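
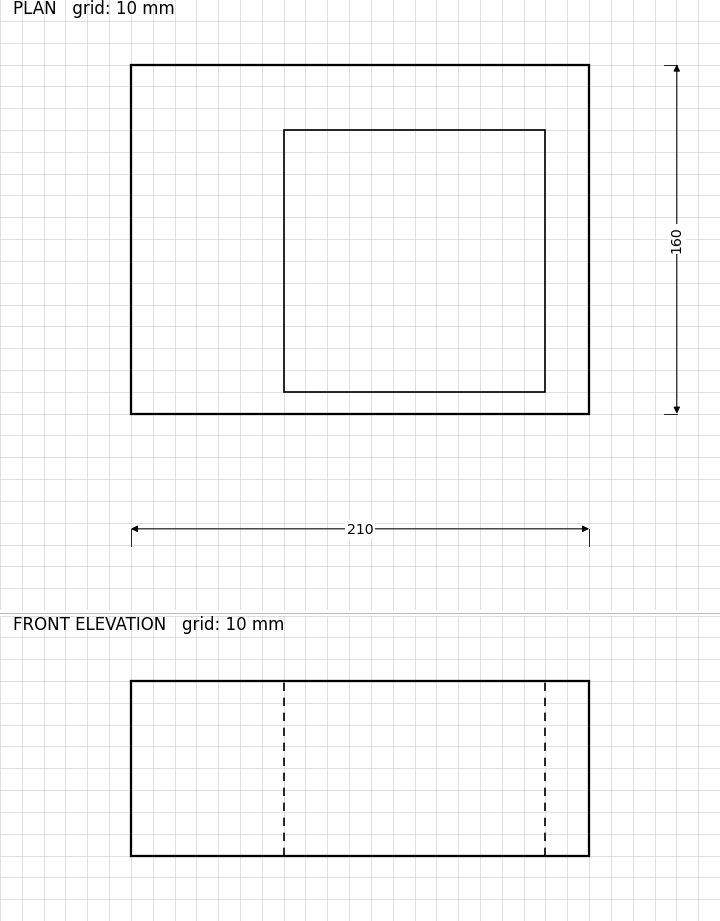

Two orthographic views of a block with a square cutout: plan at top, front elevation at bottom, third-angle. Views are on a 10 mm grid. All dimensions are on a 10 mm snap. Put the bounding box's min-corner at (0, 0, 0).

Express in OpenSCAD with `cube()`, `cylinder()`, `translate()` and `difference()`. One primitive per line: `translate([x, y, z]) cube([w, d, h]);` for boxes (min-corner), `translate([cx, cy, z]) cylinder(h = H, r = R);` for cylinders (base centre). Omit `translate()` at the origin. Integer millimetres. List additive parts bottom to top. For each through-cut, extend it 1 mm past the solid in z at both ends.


difference() {
  cube([210, 160, 80]);
  translate([70, 10, -1]) cube([120, 120, 82]);
}


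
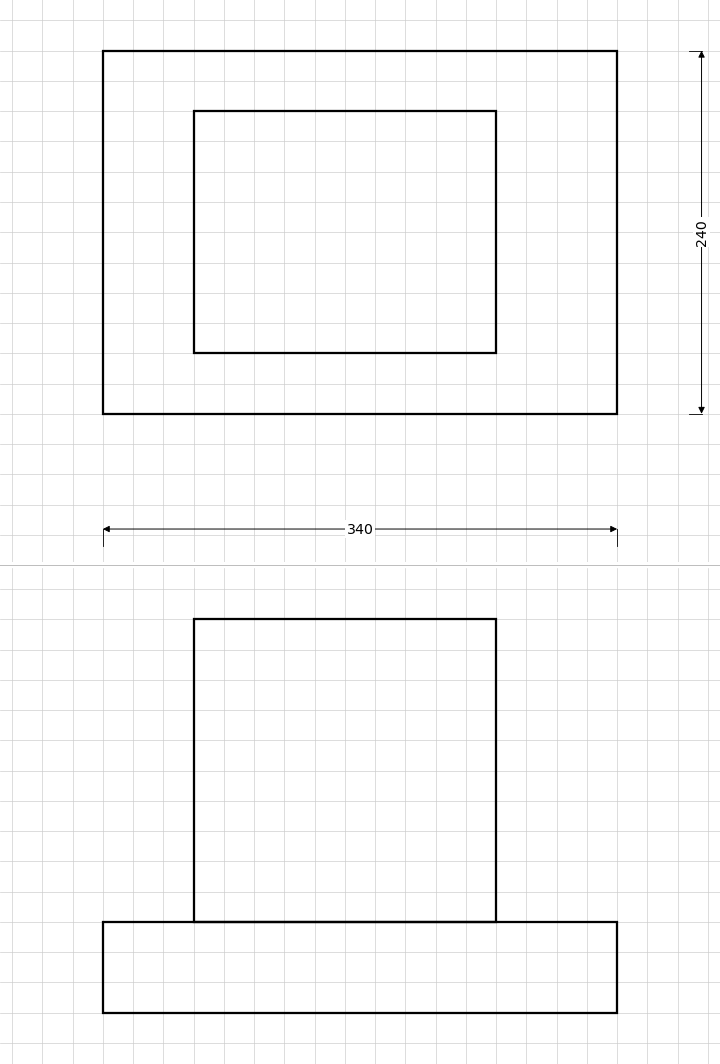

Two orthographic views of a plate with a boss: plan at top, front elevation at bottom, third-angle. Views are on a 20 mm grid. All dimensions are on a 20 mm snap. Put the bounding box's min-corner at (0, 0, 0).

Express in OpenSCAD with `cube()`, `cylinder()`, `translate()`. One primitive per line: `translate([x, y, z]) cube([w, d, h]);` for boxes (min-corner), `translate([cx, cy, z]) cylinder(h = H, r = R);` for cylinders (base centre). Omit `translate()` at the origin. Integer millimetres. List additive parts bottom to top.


cube([340, 240, 60]);
translate([60, 40, 60]) cube([200, 160, 200]);


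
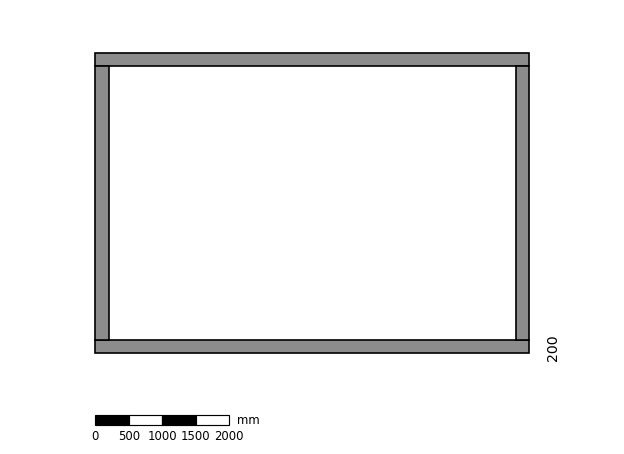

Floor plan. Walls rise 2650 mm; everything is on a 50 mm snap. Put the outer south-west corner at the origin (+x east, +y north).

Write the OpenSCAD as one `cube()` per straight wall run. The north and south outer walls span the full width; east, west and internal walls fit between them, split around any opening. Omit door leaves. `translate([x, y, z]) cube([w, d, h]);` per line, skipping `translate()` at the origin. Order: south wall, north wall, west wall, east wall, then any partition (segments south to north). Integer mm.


cube([6500, 200, 2650]);
translate([0, 4300, 0]) cube([6500, 200, 2650]);
translate([0, 200, 0]) cube([200, 4100, 2650]);
translate([6300, 200, 0]) cube([200, 4100, 2650]);


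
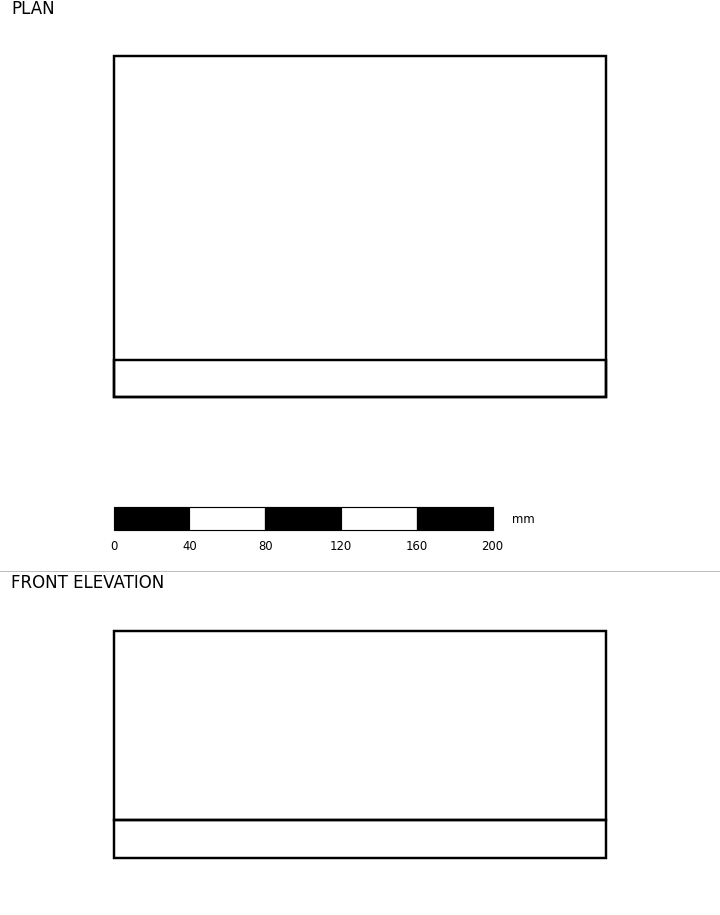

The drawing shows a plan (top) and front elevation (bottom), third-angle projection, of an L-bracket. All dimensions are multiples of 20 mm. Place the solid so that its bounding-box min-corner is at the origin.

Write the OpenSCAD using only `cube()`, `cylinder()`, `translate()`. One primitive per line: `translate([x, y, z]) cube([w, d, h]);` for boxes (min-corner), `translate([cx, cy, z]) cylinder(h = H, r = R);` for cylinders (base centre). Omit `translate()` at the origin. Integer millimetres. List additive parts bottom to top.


cube([260, 180, 20]);
translate([0, 0, 20]) cube([260, 20, 100]);


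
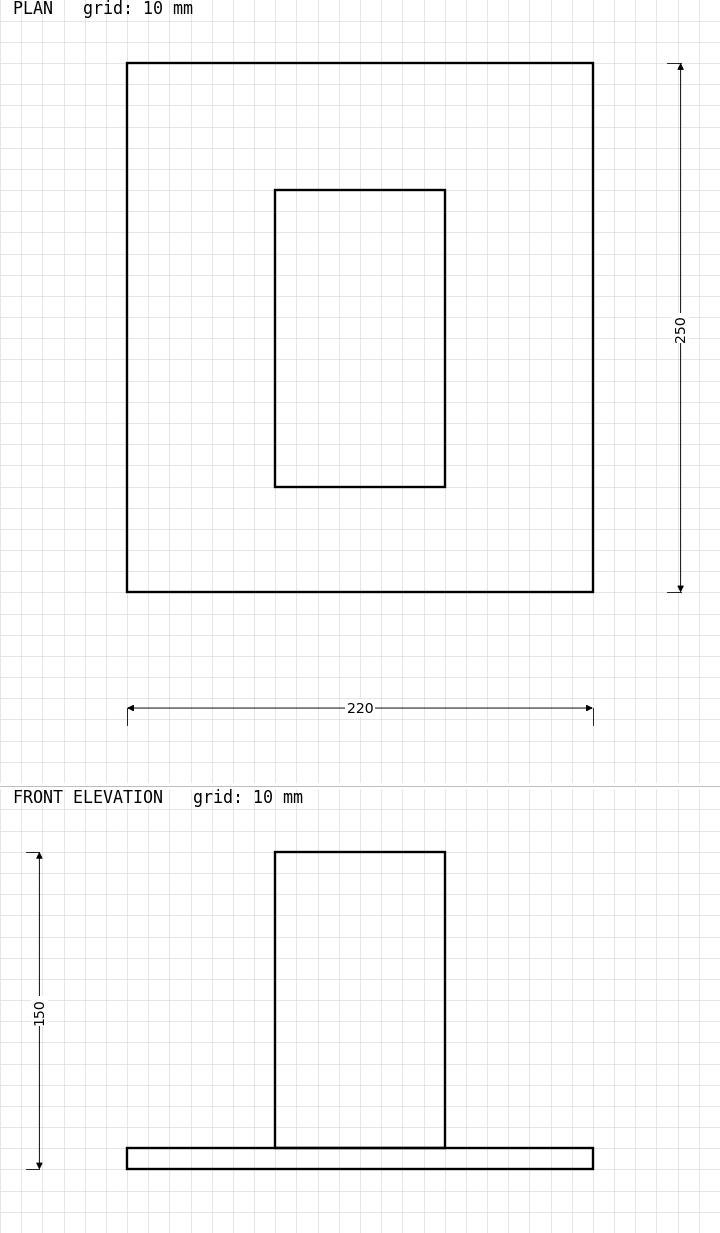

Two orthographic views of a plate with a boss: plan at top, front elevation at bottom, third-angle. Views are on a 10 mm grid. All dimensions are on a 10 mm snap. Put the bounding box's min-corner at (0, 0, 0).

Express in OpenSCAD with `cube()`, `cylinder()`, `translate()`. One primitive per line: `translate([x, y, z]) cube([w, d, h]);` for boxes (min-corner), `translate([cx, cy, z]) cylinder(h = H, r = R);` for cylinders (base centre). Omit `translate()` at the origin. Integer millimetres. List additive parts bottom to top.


cube([220, 250, 10]);
translate([70, 50, 10]) cube([80, 140, 140]);


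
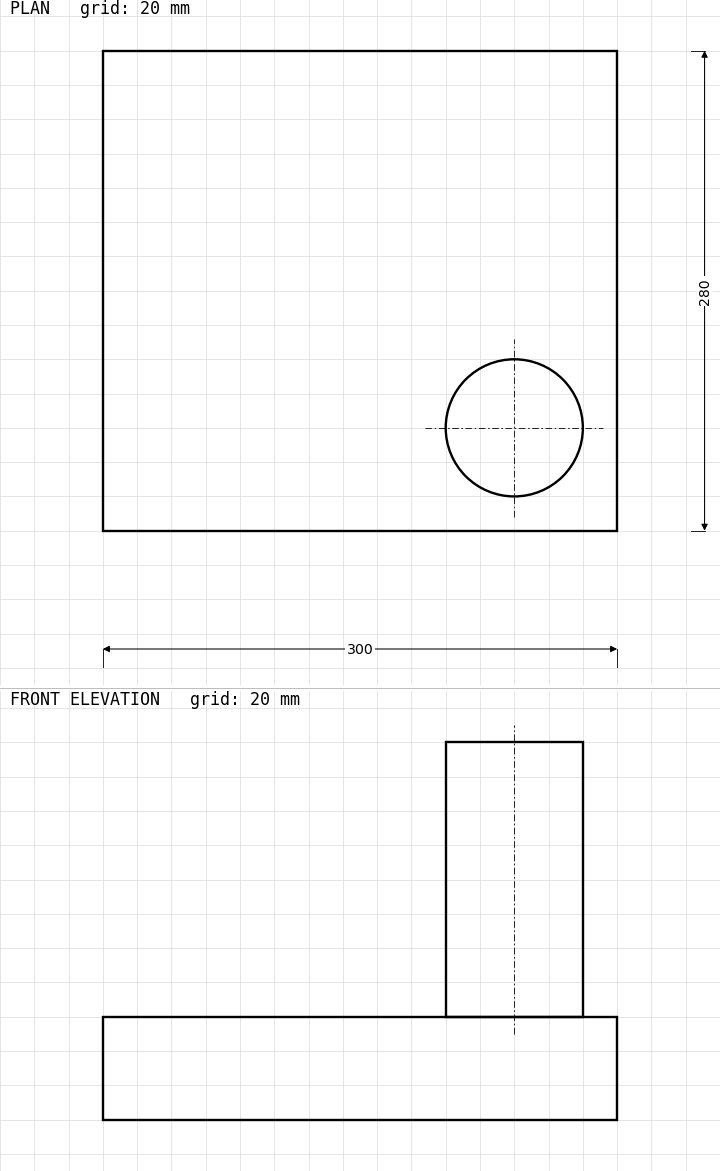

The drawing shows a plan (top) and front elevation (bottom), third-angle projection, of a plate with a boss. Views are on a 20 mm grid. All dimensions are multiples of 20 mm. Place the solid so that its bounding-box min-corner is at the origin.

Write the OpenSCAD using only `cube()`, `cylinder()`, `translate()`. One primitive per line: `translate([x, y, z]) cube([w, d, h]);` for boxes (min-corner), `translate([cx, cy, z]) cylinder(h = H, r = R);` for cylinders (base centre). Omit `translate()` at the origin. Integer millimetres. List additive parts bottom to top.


cube([300, 280, 60]);
translate([240, 60, 60]) cylinder(h = 160, r = 40);


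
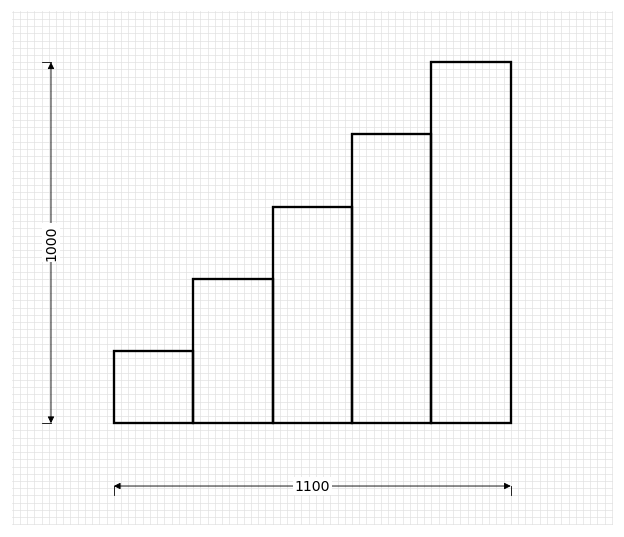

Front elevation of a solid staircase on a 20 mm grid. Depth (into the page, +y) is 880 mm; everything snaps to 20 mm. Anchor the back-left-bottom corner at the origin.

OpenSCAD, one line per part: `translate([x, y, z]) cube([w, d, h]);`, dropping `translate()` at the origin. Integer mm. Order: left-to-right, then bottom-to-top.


cube([220, 880, 200]);
translate([220, 0, 0]) cube([220, 880, 400]);
translate([440, 0, 0]) cube([220, 880, 600]);
translate([660, 0, 0]) cube([220, 880, 800]);
translate([880, 0, 0]) cube([220, 880, 1000]);


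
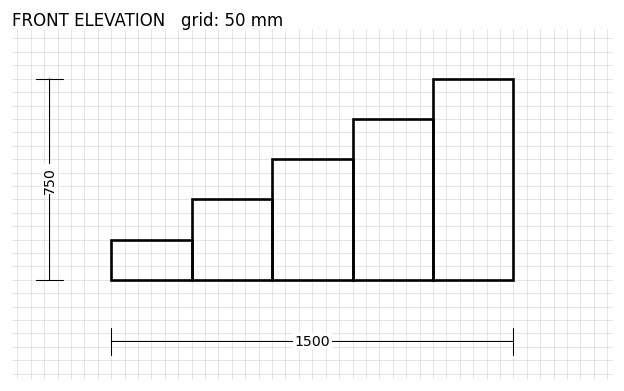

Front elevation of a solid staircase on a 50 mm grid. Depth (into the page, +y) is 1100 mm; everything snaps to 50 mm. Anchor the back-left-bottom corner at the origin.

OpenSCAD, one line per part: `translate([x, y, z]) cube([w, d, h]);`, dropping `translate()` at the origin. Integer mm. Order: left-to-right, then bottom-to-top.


cube([300, 1100, 150]);
translate([300, 0, 0]) cube([300, 1100, 300]);
translate([600, 0, 0]) cube([300, 1100, 450]);
translate([900, 0, 0]) cube([300, 1100, 600]);
translate([1200, 0, 0]) cube([300, 1100, 750]);


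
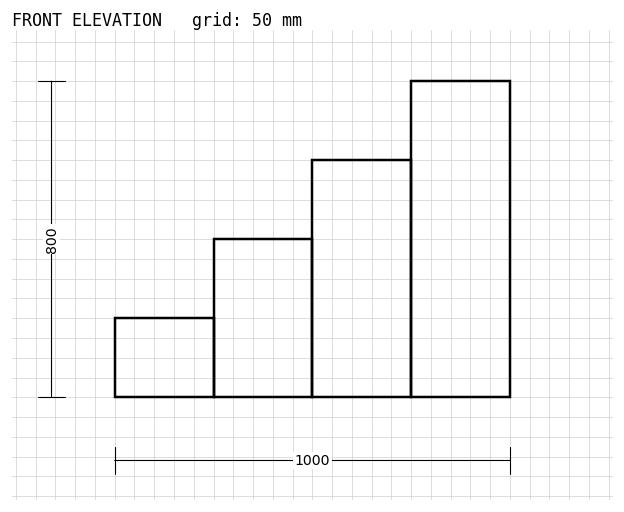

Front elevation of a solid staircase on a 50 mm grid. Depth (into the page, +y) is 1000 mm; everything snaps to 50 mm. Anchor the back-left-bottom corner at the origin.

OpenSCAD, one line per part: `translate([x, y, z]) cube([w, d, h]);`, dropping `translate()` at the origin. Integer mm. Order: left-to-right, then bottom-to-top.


cube([250, 1000, 200]);
translate([250, 0, 0]) cube([250, 1000, 400]);
translate([500, 0, 0]) cube([250, 1000, 600]);
translate([750, 0, 0]) cube([250, 1000, 800]);


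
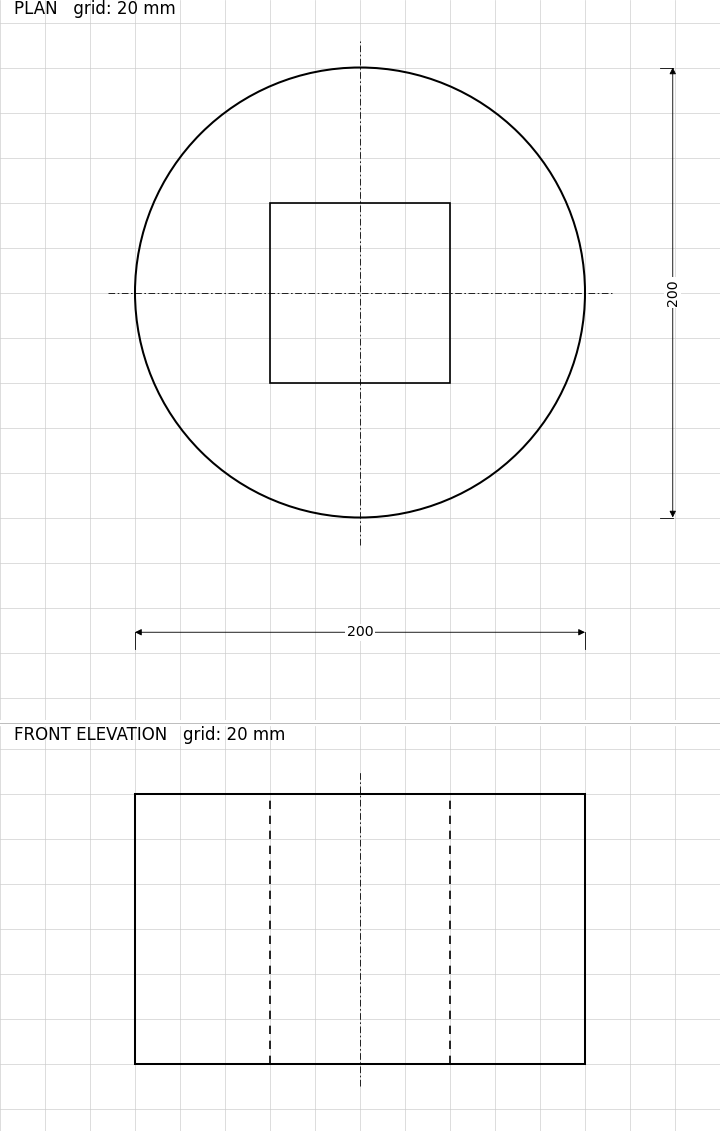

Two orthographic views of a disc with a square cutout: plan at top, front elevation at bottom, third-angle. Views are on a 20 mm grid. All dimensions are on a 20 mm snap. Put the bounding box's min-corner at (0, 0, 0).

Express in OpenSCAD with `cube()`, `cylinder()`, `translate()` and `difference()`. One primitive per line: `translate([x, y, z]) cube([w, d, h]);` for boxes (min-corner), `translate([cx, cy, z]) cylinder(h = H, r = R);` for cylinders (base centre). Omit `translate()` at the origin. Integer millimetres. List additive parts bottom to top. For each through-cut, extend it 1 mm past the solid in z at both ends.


difference() {
  translate([100, 100, 0]) cylinder(h = 120, r = 100);
  translate([60, 60, -1]) cube([80, 80, 122]);
}


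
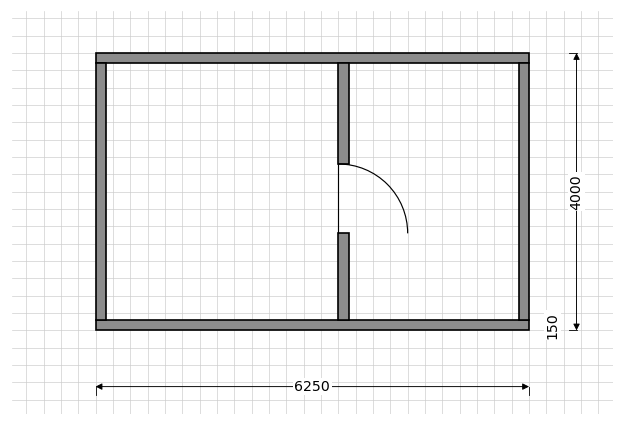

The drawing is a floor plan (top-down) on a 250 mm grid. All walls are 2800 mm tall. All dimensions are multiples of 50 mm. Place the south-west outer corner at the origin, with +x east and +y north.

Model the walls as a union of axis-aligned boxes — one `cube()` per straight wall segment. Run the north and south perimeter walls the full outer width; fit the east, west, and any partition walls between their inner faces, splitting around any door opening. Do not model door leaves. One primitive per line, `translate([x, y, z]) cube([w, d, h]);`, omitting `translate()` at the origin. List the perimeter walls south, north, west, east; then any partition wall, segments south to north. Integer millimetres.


cube([6250, 150, 2800]);
translate([0, 3850, 0]) cube([6250, 150, 2800]);
translate([0, 150, 0]) cube([150, 3700, 2800]);
translate([6100, 150, 0]) cube([150, 3700, 2800]);
translate([3500, 150, 0]) cube([150, 1250, 2800]);
translate([3500, 2400, 0]) cube([150, 1450, 2800]);


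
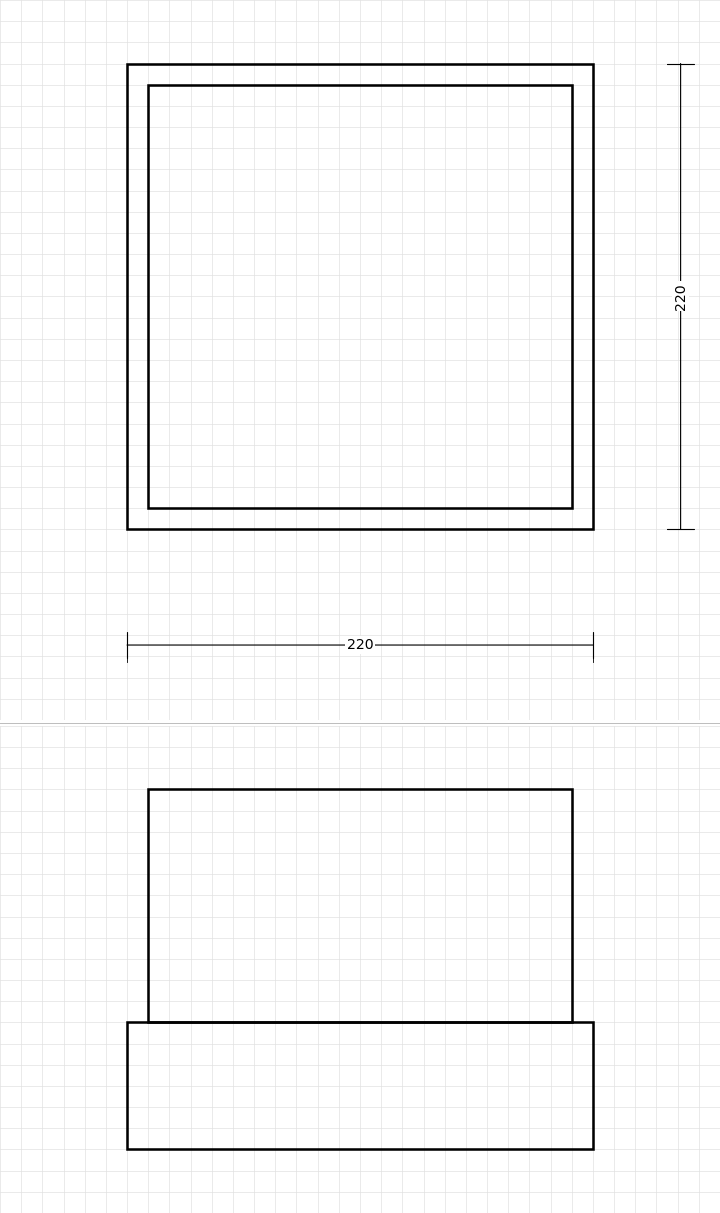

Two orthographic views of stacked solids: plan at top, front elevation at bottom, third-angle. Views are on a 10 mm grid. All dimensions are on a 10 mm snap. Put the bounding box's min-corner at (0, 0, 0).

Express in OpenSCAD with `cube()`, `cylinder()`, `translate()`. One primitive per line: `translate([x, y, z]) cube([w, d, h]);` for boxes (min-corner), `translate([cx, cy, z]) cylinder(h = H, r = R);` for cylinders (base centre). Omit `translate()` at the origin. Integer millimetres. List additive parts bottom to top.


cube([220, 220, 60]);
translate([10, 10, 60]) cube([200, 200, 110]);


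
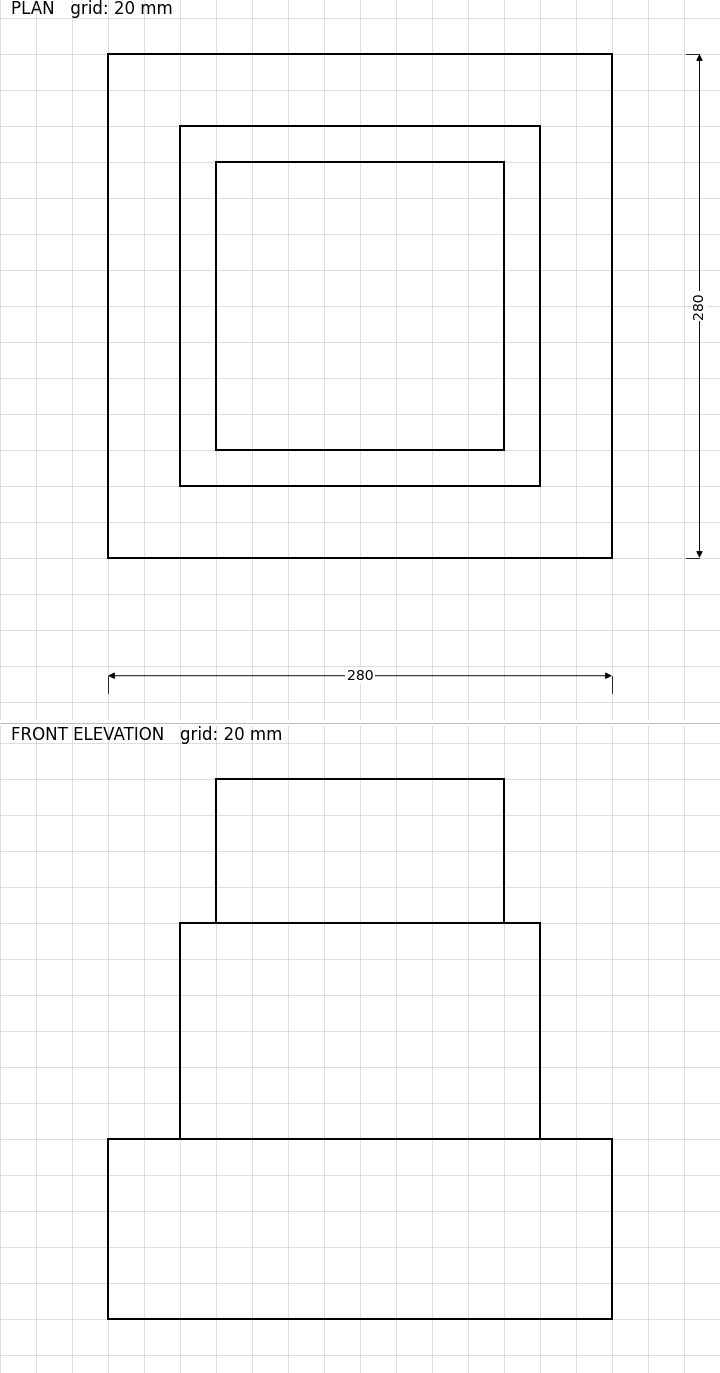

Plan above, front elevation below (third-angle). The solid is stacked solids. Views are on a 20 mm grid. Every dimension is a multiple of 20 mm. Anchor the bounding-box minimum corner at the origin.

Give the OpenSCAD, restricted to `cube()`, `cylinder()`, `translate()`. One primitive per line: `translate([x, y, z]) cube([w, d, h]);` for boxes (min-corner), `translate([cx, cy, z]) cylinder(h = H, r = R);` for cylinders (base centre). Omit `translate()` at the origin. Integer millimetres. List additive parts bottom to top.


cube([280, 280, 100]);
translate([40, 40, 100]) cube([200, 200, 120]);
translate([60, 60, 220]) cube([160, 160, 80]);


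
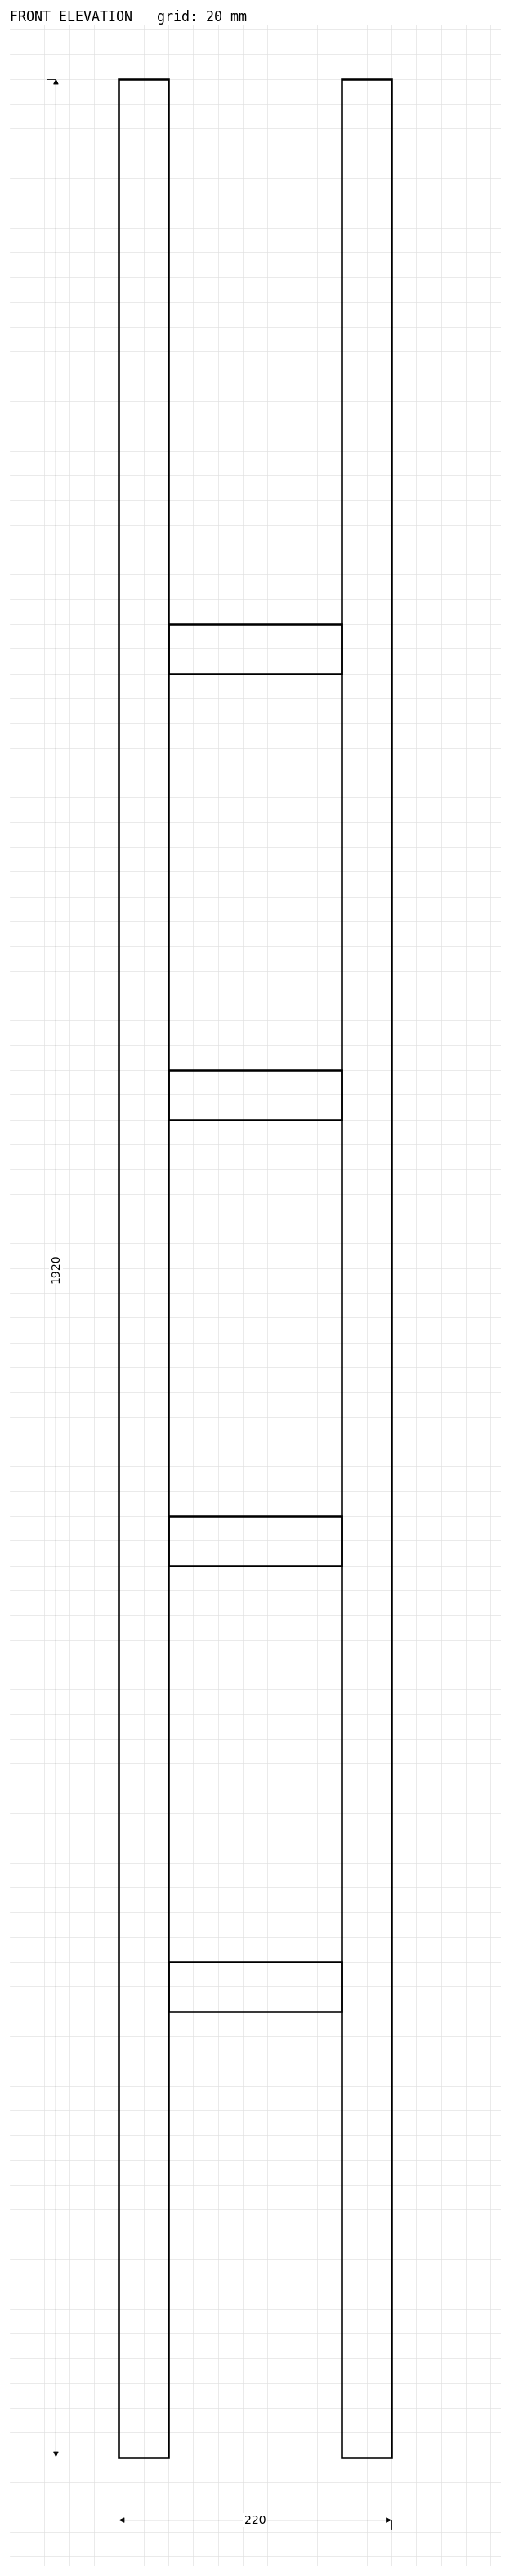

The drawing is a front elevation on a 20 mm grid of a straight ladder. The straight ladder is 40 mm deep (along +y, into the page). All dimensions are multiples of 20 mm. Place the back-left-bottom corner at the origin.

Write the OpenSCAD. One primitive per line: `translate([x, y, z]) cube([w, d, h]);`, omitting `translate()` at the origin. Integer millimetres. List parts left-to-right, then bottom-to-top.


cube([40, 40, 1920]);
translate([40, 0, 360]) cube([140, 40, 40]);
translate([40, 0, 720]) cube([140, 40, 40]);
translate([40, 0, 1080]) cube([140, 40, 40]);
translate([40, 0, 1440]) cube([140, 40, 40]);
translate([180, 0, 0]) cube([40, 40, 1920]);


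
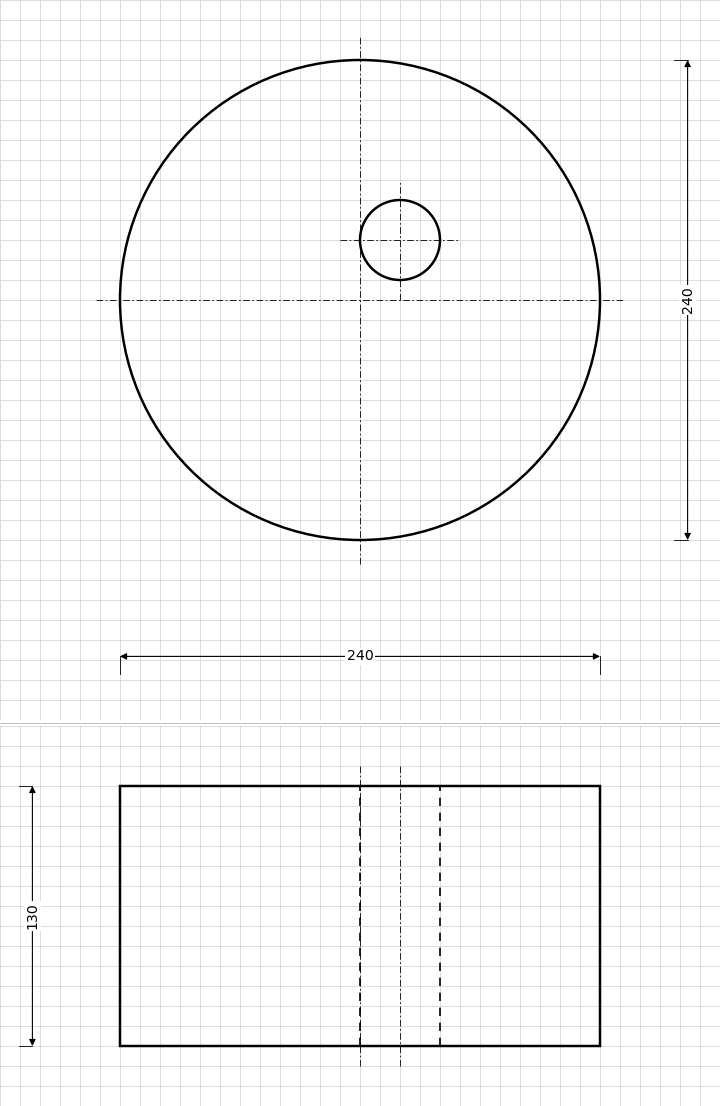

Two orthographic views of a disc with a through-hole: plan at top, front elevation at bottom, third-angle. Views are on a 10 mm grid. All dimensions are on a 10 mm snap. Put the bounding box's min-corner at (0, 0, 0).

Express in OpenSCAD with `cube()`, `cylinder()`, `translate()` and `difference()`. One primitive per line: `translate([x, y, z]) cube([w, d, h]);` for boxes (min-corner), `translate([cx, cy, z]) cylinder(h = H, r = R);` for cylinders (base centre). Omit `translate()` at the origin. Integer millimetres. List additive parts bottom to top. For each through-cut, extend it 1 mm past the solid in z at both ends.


difference() {
  translate([120, 120, 0]) cylinder(h = 130, r = 120);
  translate([140, 150, -1]) cylinder(h = 132, r = 20);
}


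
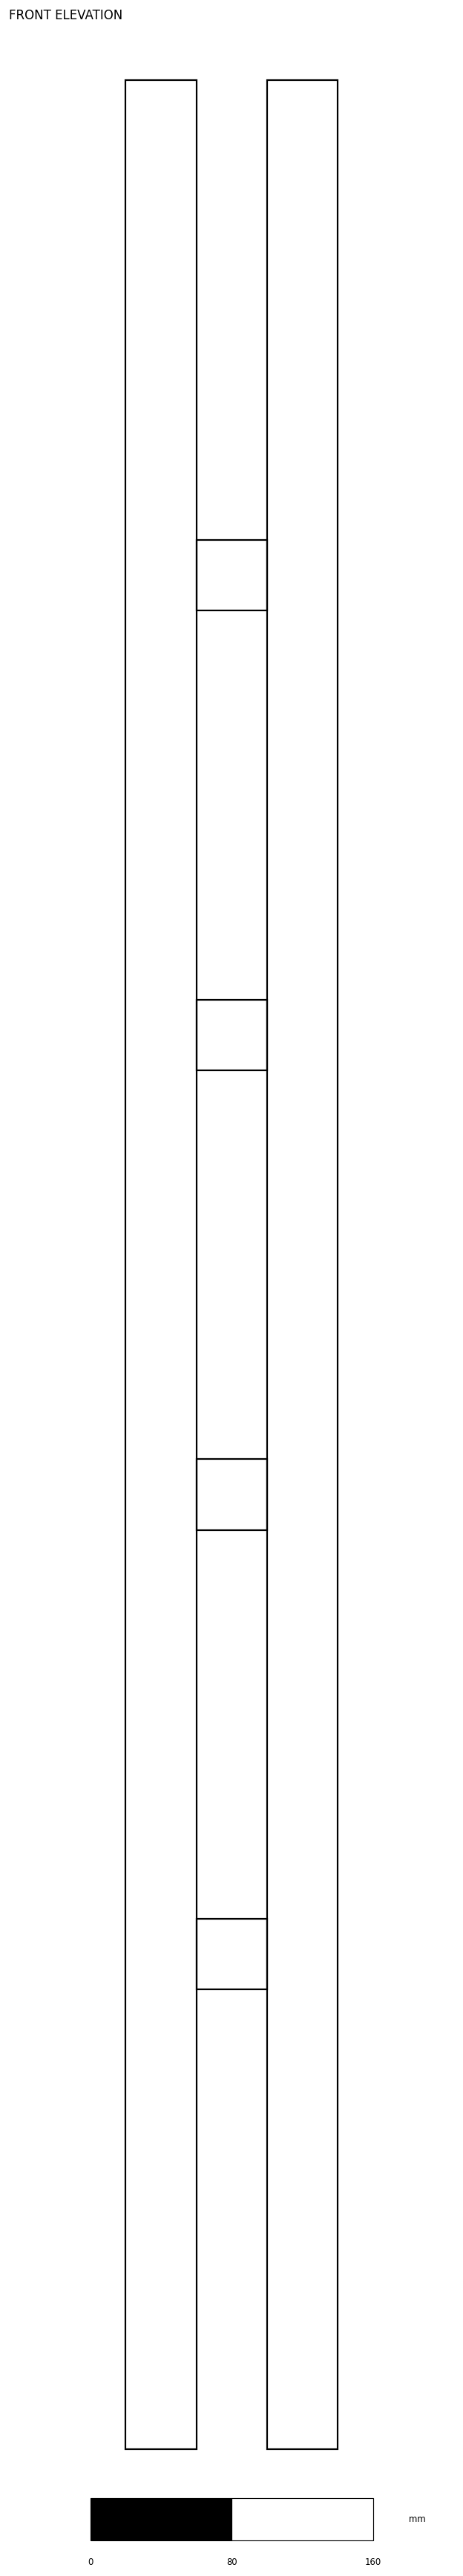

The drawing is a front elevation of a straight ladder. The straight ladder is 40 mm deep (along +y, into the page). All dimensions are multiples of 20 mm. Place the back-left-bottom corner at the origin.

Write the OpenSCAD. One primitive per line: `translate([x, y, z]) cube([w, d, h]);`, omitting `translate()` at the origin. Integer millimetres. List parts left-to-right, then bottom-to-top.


cube([40, 40, 1340]);
translate([40, 0, 260]) cube([40, 40, 40]);
translate([40, 0, 520]) cube([40, 40, 40]);
translate([40, 0, 780]) cube([40, 40, 40]);
translate([40, 0, 1040]) cube([40, 40, 40]);
translate([80, 0, 0]) cube([40, 40, 1340]);


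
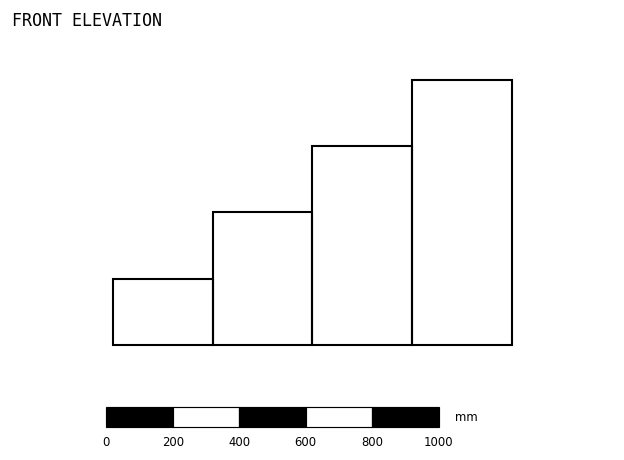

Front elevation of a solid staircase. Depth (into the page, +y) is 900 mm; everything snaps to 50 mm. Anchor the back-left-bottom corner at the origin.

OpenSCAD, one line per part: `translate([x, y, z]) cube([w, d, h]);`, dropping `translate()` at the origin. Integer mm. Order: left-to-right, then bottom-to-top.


cube([300, 900, 200]);
translate([300, 0, 0]) cube([300, 900, 400]);
translate([600, 0, 0]) cube([300, 900, 600]);
translate([900, 0, 0]) cube([300, 900, 800]);


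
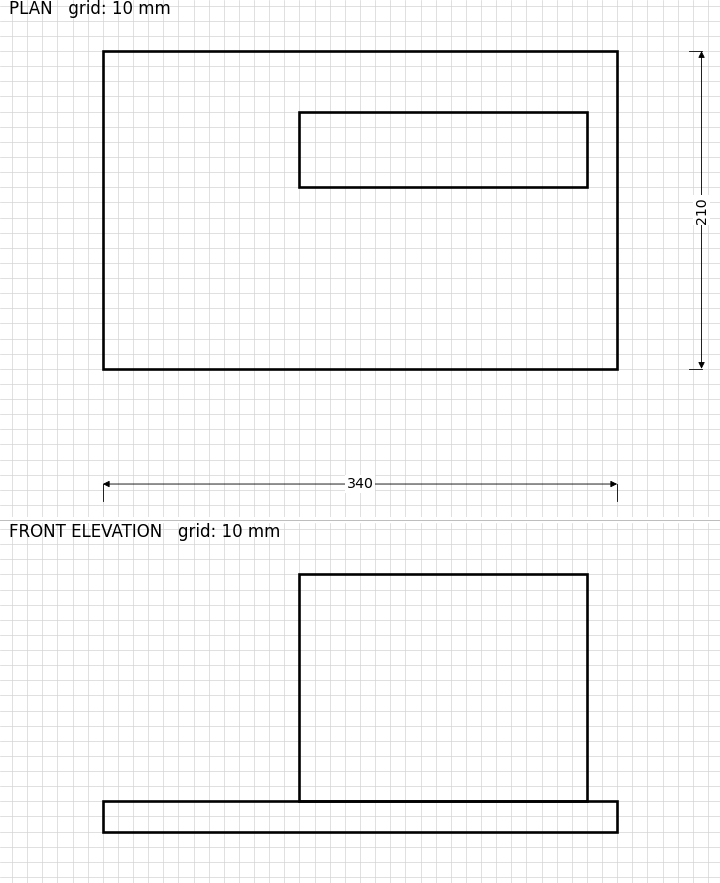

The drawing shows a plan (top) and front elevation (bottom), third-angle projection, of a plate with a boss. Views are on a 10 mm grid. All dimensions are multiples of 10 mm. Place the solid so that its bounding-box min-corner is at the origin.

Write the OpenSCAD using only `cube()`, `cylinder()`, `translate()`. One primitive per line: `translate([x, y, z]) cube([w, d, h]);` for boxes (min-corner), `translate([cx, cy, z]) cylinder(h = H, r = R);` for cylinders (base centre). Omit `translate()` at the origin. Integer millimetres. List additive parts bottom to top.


cube([340, 210, 20]);
translate([130, 120, 20]) cube([190, 50, 150]);


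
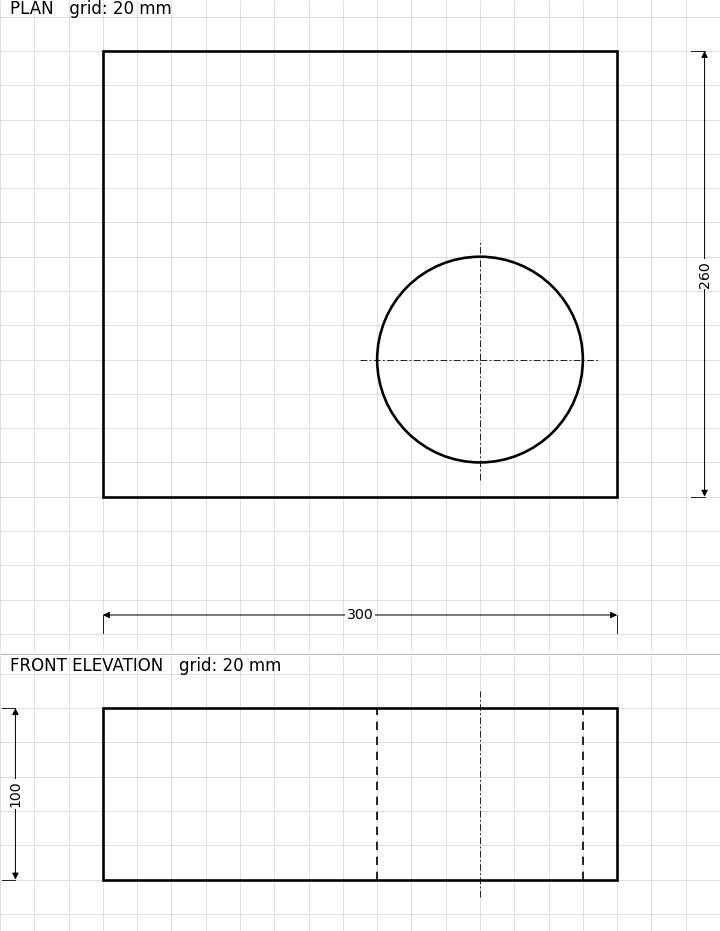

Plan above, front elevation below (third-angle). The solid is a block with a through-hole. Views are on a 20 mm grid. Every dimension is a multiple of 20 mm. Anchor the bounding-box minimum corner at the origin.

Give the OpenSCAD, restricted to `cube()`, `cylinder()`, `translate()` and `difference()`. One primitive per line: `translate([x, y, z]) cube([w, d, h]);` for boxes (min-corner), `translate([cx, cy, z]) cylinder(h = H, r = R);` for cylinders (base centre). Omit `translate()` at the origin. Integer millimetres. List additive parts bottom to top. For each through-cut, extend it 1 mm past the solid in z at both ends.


difference() {
  cube([300, 260, 100]);
  translate([220, 80, -1]) cylinder(h = 102, r = 60);
}


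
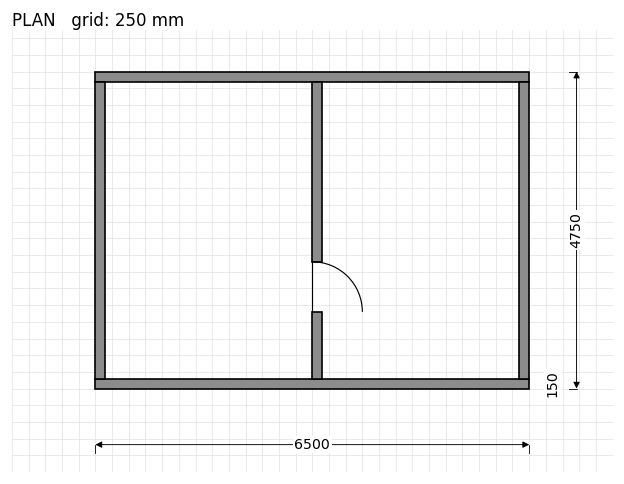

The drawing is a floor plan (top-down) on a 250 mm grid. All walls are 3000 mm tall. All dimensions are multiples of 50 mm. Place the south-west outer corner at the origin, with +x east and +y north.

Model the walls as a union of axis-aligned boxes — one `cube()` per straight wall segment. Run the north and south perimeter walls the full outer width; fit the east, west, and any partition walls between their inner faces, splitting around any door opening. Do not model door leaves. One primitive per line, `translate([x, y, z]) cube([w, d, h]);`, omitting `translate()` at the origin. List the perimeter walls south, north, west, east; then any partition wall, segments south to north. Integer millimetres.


cube([6500, 150, 3000]);
translate([0, 4600, 0]) cube([6500, 150, 3000]);
translate([0, 150, 0]) cube([150, 4450, 3000]);
translate([6350, 150, 0]) cube([150, 4450, 3000]);
translate([3250, 150, 0]) cube([150, 1000, 3000]);
translate([3250, 1900, 0]) cube([150, 2700, 3000]);


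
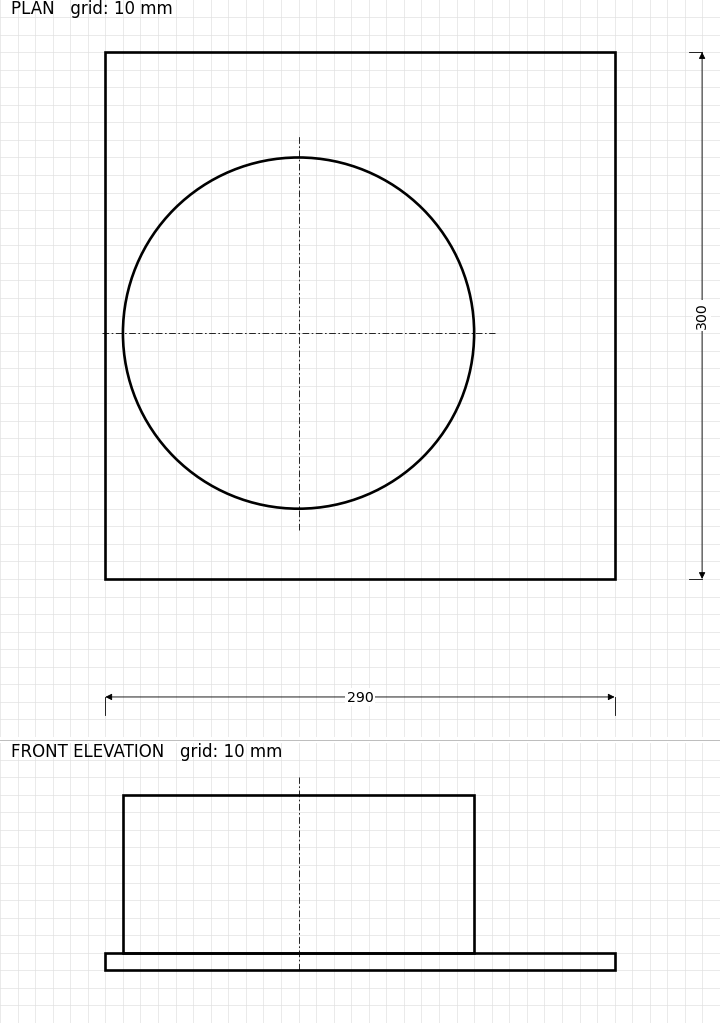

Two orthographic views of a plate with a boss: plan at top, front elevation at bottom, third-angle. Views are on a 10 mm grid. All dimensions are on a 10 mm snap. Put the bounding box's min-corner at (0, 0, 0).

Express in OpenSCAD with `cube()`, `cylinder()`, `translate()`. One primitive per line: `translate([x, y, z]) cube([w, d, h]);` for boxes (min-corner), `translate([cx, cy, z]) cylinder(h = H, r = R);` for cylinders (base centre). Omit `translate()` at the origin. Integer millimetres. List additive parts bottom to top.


cube([290, 300, 10]);
translate([110, 140, 10]) cylinder(h = 90, r = 100);


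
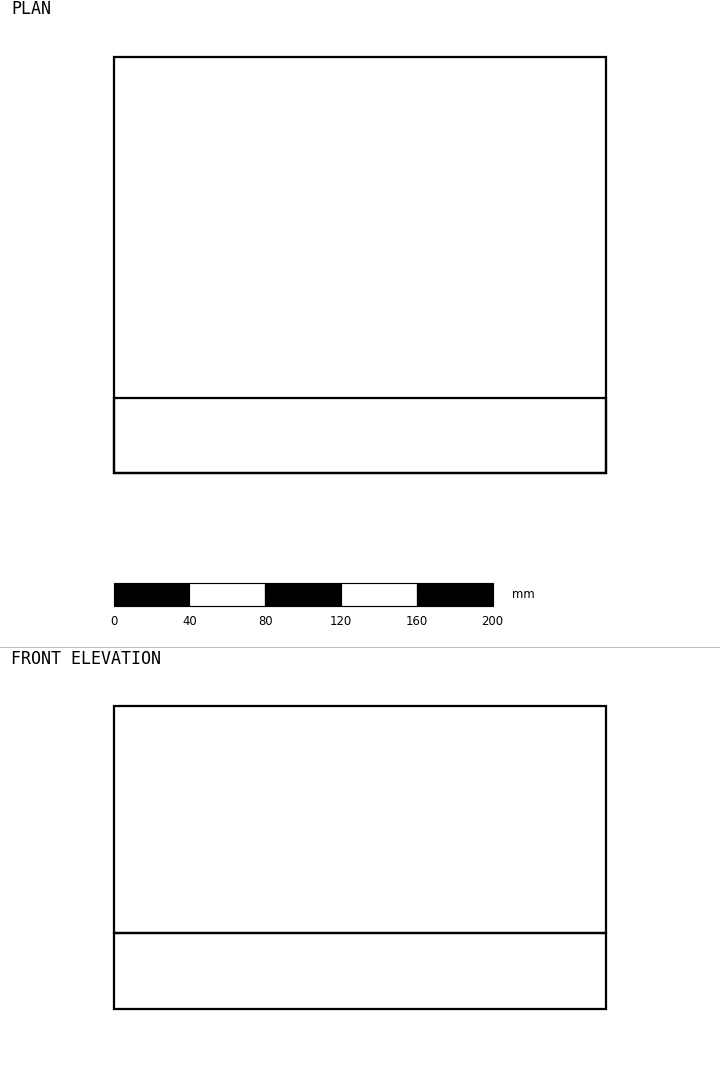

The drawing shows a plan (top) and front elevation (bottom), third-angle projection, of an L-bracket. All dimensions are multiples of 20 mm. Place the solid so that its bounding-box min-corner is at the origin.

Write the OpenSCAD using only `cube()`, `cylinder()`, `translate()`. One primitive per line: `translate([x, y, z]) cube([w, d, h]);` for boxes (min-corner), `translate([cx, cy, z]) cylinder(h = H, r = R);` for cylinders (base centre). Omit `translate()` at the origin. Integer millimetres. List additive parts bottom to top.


cube([260, 220, 40]);
translate([0, 0, 40]) cube([260, 40, 120]);


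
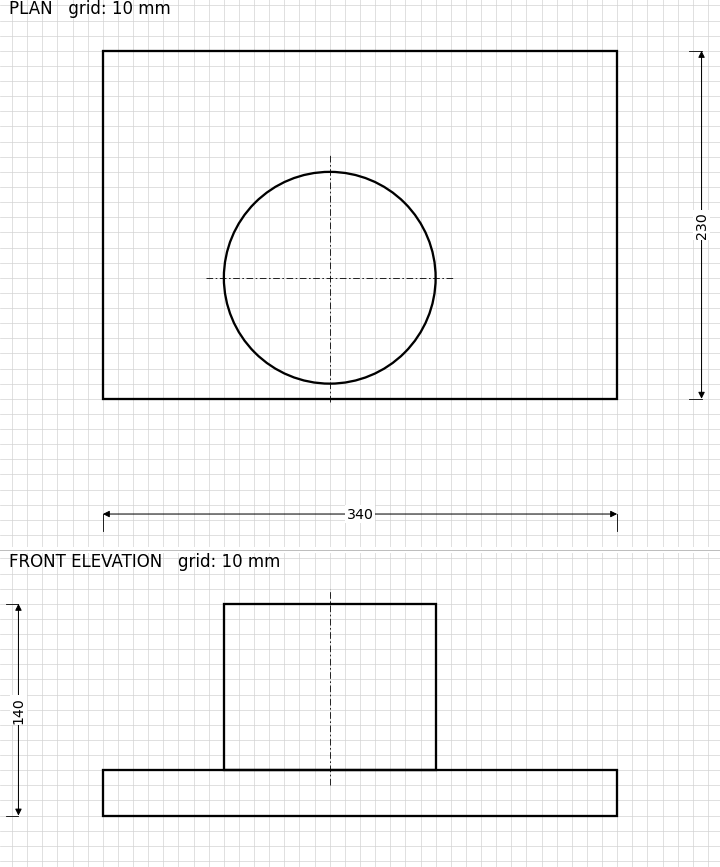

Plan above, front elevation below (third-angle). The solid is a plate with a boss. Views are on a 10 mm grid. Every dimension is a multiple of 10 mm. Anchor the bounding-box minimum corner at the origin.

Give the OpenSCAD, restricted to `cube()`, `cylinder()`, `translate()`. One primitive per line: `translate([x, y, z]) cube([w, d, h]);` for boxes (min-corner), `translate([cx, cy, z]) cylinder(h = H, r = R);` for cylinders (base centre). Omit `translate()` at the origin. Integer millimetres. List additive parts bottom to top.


cube([340, 230, 30]);
translate([150, 80, 30]) cylinder(h = 110, r = 70);


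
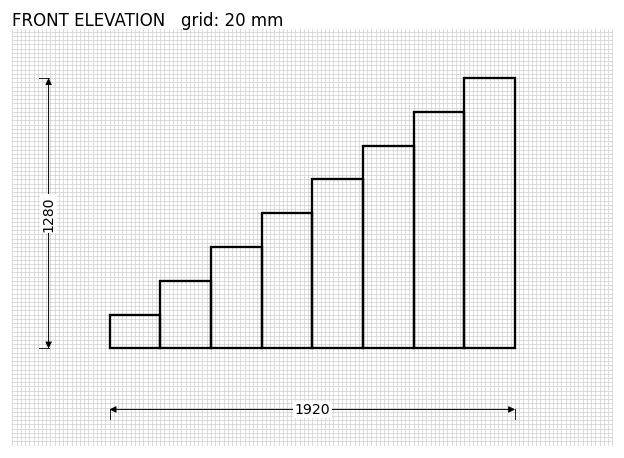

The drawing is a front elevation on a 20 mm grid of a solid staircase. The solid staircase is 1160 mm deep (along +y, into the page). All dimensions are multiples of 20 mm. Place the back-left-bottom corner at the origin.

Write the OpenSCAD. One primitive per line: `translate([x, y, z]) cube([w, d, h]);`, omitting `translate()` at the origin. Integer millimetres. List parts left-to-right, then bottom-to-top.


cube([240, 1160, 160]);
translate([240, 0, 0]) cube([240, 1160, 320]);
translate([480, 0, 0]) cube([240, 1160, 480]);
translate([720, 0, 0]) cube([240, 1160, 640]);
translate([960, 0, 0]) cube([240, 1160, 800]);
translate([1200, 0, 0]) cube([240, 1160, 960]);
translate([1440, 0, 0]) cube([240, 1160, 1120]);
translate([1680, 0, 0]) cube([240, 1160, 1280]);


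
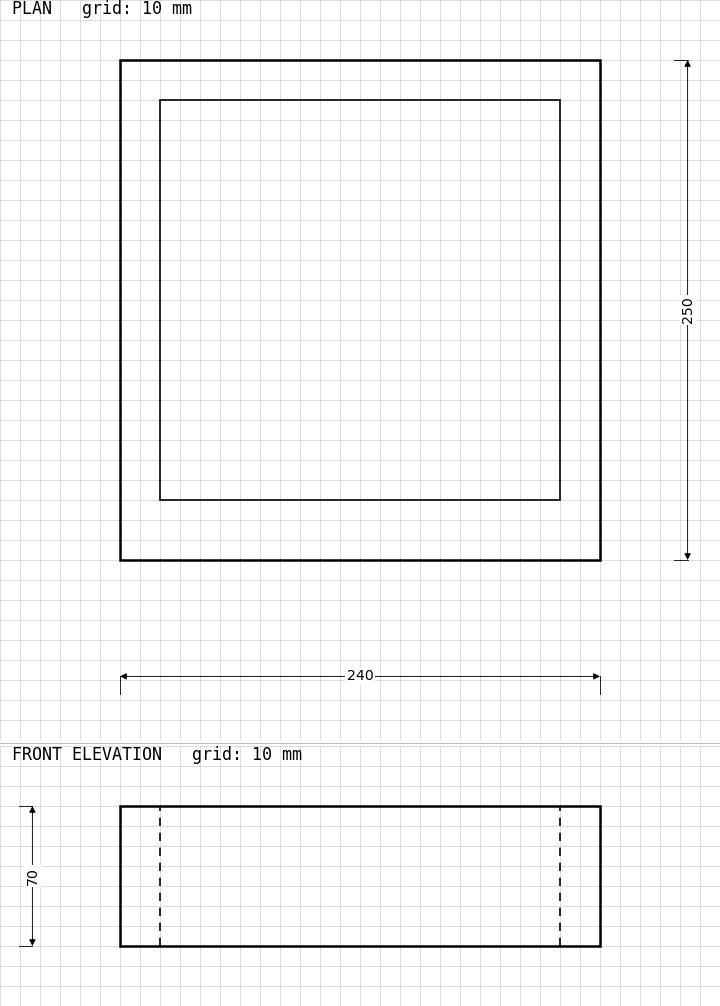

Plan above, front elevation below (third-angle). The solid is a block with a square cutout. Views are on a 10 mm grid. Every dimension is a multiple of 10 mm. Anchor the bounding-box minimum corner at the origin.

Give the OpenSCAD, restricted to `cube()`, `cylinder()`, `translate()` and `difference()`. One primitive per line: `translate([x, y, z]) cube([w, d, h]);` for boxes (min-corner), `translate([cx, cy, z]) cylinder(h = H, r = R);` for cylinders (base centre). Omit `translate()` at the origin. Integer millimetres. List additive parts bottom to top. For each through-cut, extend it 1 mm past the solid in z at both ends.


difference() {
  cube([240, 250, 70]);
  translate([20, 30, -1]) cube([200, 200, 72]);
}


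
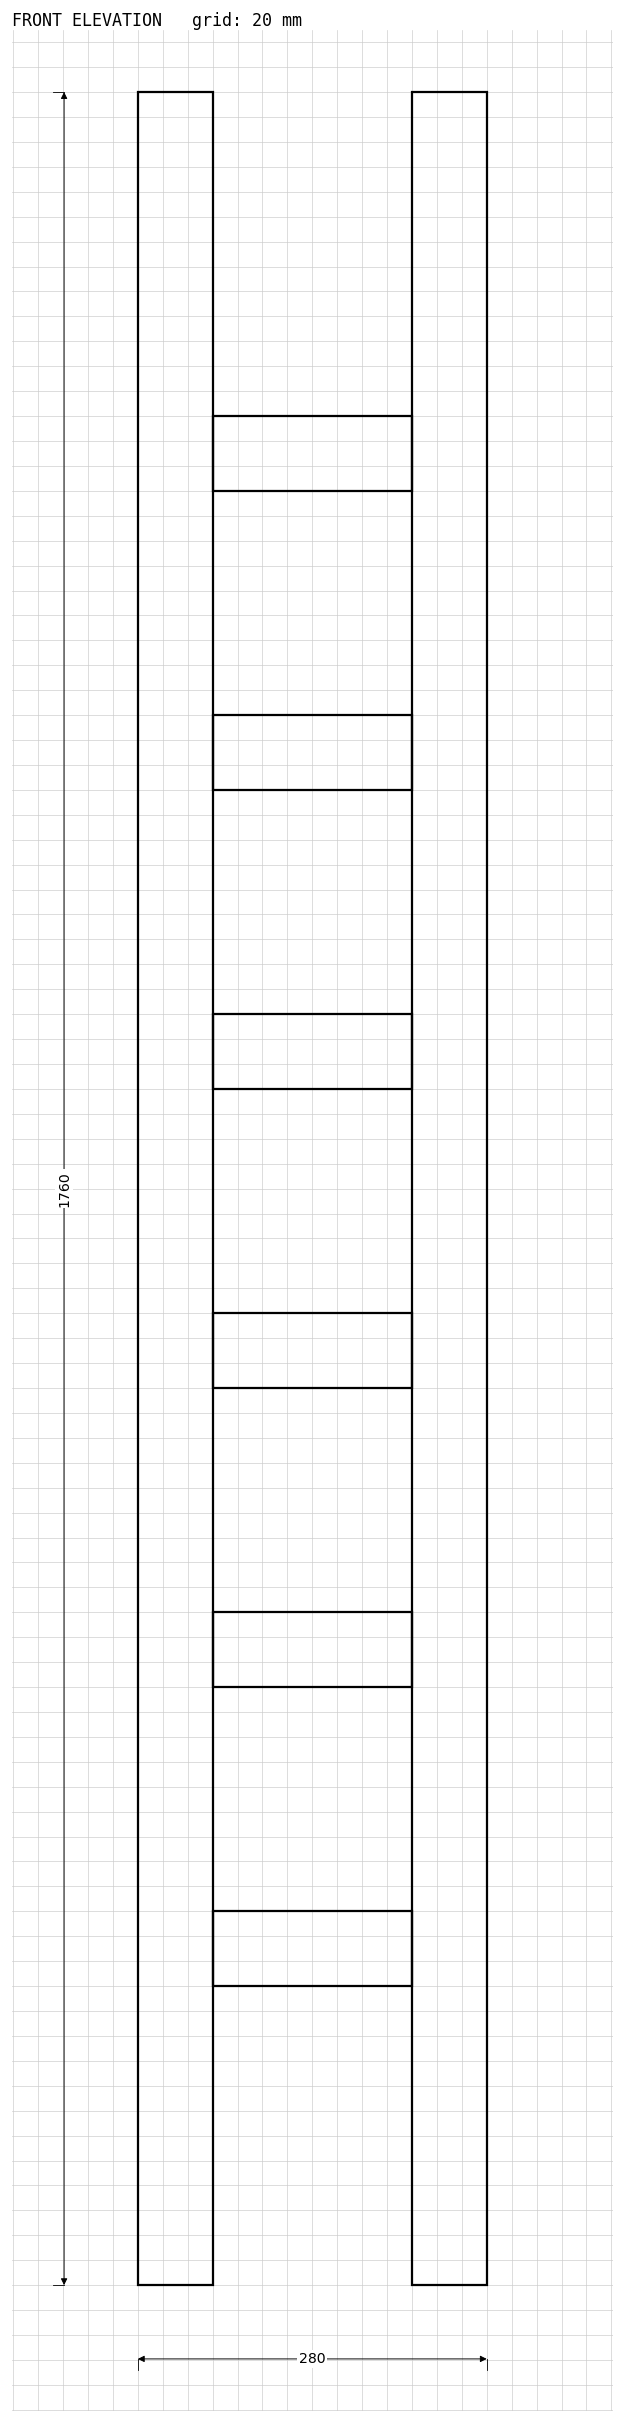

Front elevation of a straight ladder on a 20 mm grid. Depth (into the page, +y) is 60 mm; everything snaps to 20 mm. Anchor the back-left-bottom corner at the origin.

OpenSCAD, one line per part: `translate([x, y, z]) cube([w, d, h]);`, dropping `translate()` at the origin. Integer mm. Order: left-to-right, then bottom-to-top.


cube([60, 60, 1760]);
translate([60, 0, 240]) cube([160, 60, 60]);
translate([60, 0, 480]) cube([160, 60, 60]);
translate([60, 0, 720]) cube([160, 60, 60]);
translate([60, 0, 960]) cube([160, 60, 60]);
translate([60, 0, 1200]) cube([160, 60, 60]);
translate([60, 0, 1440]) cube([160, 60, 60]);
translate([220, 0, 0]) cube([60, 60, 1760]);


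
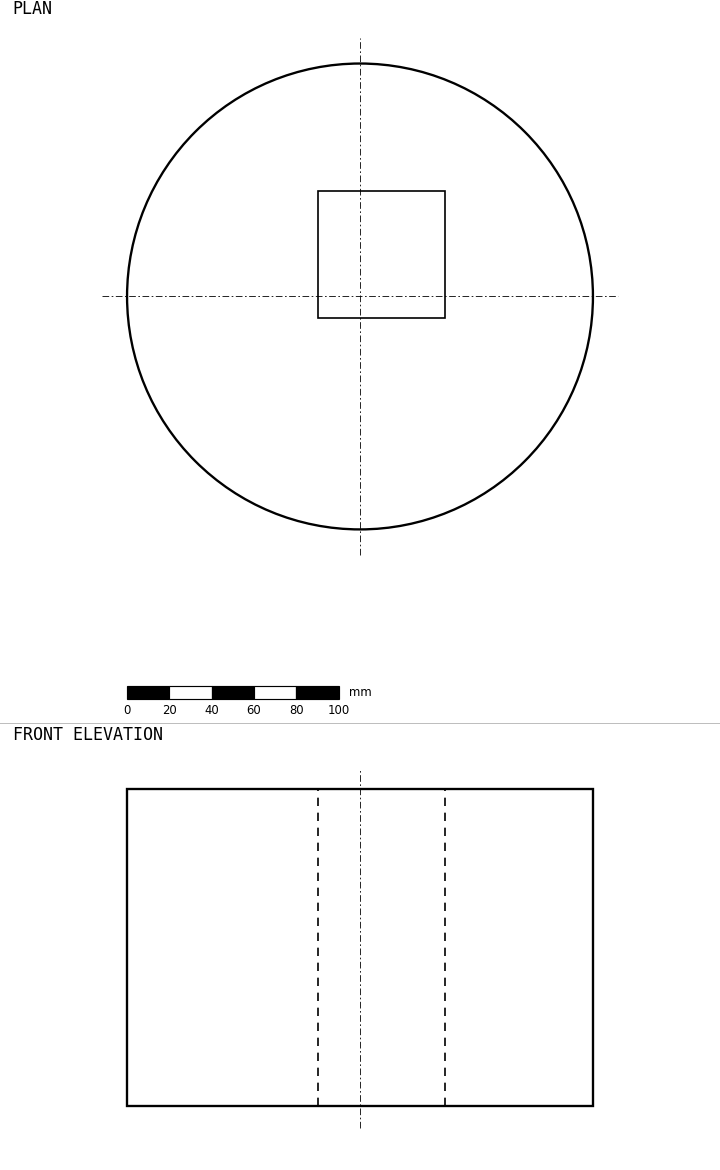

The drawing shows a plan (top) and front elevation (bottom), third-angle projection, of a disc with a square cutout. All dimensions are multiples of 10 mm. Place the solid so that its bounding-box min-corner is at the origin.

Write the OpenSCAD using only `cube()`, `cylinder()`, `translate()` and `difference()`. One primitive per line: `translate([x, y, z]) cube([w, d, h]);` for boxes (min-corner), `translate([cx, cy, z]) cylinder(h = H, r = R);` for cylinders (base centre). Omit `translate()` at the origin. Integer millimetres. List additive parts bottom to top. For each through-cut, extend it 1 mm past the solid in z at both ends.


difference() {
  translate([110, 110, 0]) cylinder(h = 150, r = 110);
  translate([90, 100, -1]) cube([60, 60, 152]);
}


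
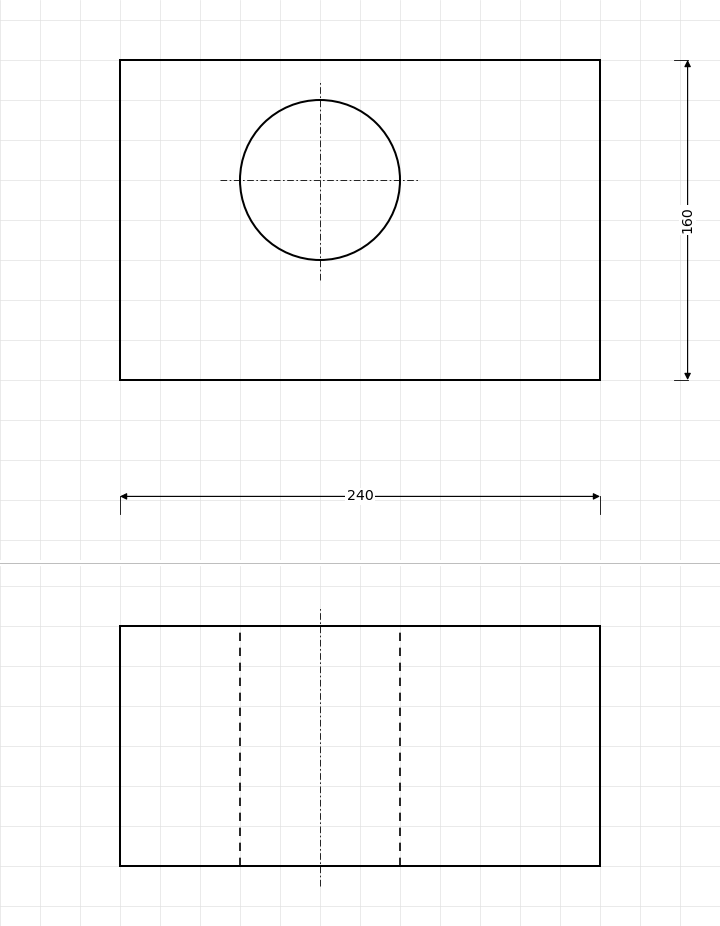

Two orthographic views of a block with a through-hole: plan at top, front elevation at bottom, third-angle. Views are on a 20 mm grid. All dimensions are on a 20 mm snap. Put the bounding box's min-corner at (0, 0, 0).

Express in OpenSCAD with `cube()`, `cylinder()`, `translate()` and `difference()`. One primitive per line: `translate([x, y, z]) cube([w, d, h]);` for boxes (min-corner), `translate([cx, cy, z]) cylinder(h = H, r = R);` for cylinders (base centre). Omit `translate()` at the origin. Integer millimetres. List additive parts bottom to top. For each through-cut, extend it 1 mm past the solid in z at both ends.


difference() {
  cube([240, 160, 120]);
  translate([100, 100, -1]) cylinder(h = 122, r = 40);
}


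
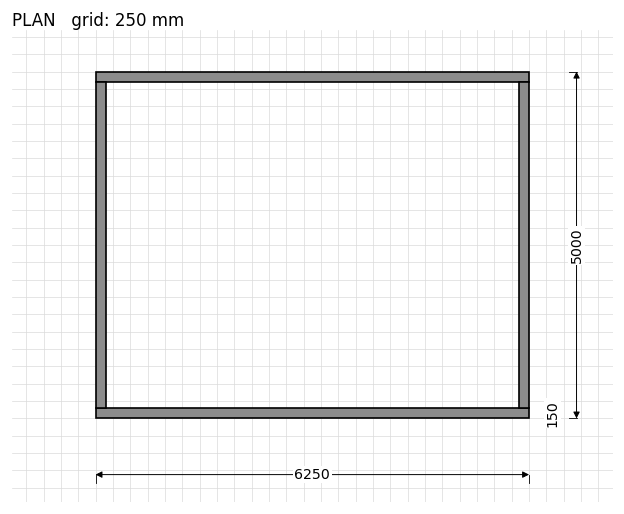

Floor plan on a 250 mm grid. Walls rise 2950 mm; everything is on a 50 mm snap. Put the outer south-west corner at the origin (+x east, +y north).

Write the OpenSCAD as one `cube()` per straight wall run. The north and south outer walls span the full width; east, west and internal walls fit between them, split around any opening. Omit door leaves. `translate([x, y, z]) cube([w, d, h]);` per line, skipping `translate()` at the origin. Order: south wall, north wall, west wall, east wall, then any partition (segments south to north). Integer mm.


cube([6250, 150, 2950]);
translate([0, 4850, 0]) cube([6250, 150, 2950]);
translate([0, 150, 0]) cube([150, 4700, 2950]);
translate([6100, 150, 0]) cube([150, 4700, 2950]);


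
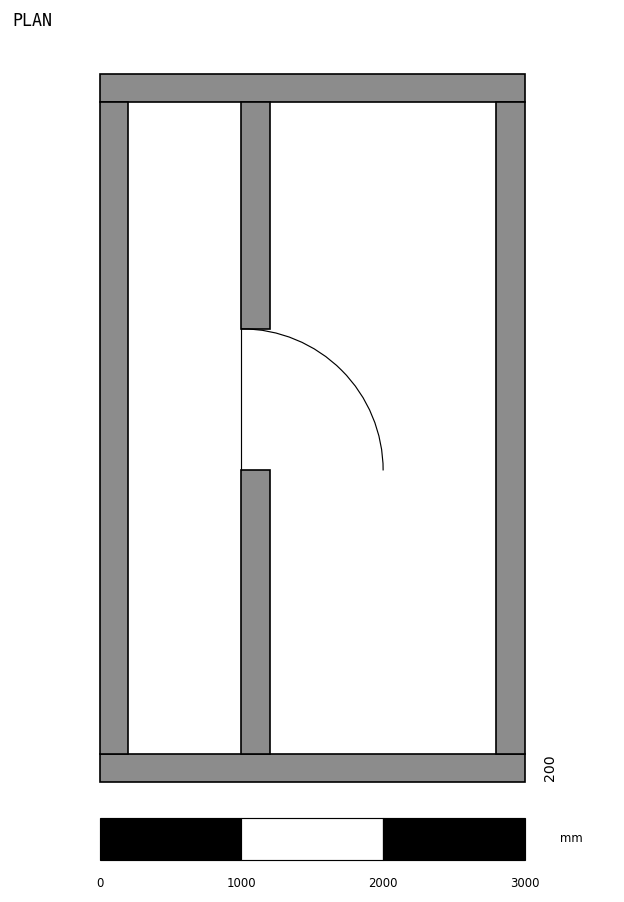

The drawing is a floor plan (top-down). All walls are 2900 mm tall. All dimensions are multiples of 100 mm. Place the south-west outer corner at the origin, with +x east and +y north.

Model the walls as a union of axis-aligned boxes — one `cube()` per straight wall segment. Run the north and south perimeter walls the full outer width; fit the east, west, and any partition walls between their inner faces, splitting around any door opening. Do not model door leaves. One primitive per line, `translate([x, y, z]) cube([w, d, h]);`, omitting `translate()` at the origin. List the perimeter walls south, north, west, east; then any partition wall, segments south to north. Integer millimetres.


cube([3000, 200, 2900]);
translate([0, 4800, 0]) cube([3000, 200, 2900]);
translate([0, 200, 0]) cube([200, 4600, 2900]);
translate([2800, 200, 0]) cube([200, 4600, 2900]);
translate([1000, 200, 0]) cube([200, 2000, 2900]);
translate([1000, 3200, 0]) cube([200, 1600, 2900]);


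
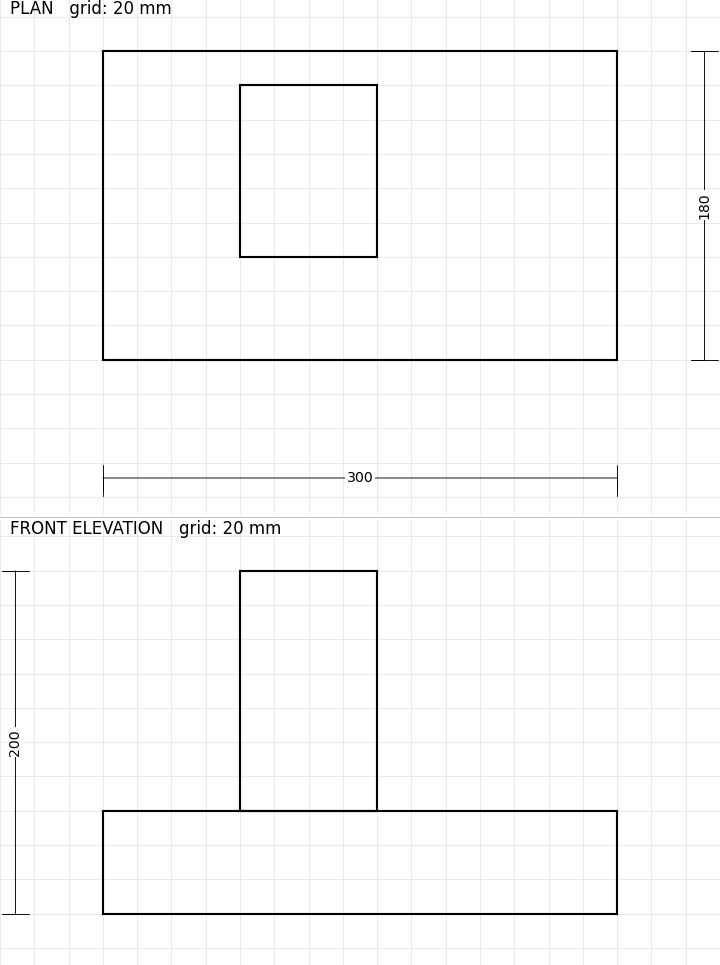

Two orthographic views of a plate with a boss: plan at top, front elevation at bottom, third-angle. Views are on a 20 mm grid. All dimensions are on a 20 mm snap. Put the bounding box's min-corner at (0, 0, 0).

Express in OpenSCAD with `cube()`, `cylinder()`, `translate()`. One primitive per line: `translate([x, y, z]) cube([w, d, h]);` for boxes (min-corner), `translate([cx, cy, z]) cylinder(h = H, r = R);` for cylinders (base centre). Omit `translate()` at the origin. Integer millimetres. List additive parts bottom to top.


cube([300, 180, 60]);
translate([80, 60, 60]) cube([80, 100, 140]);


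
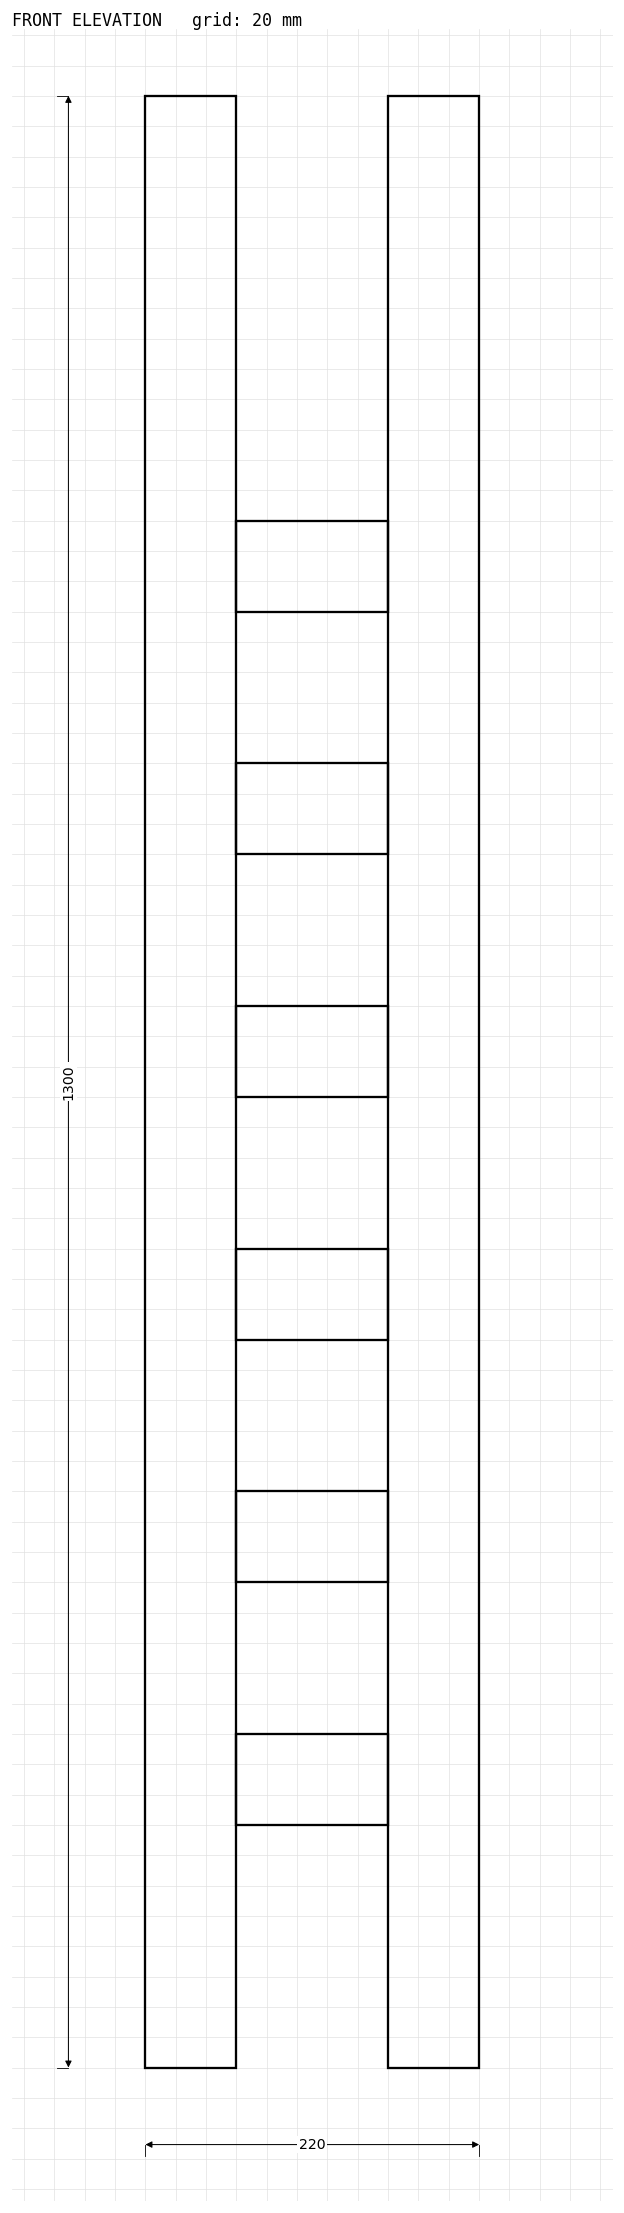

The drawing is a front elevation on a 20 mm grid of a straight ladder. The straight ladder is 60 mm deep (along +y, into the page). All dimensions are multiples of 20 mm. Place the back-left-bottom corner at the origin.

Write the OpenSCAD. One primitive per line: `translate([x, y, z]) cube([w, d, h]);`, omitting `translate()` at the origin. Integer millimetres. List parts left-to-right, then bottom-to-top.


cube([60, 60, 1300]);
translate([60, 0, 160]) cube([100, 60, 60]);
translate([60, 0, 320]) cube([100, 60, 60]);
translate([60, 0, 480]) cube([100, 60, 60]);
translate([60, 0, 640]) cube([100, 60, 60]);
translate([60, 0, 800]) cube([100, 60, 60]);
translate([60, 0, 960]) cube([100, 60, 60]);
translate([160, 0, 0]) cube([60, 60, 1300]);


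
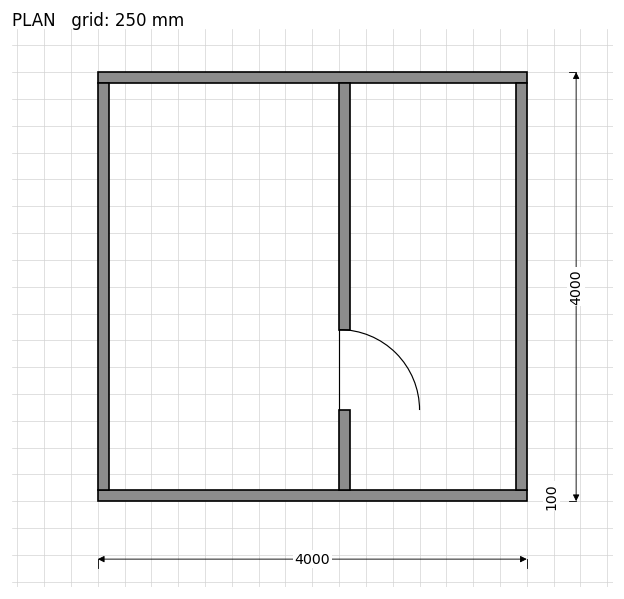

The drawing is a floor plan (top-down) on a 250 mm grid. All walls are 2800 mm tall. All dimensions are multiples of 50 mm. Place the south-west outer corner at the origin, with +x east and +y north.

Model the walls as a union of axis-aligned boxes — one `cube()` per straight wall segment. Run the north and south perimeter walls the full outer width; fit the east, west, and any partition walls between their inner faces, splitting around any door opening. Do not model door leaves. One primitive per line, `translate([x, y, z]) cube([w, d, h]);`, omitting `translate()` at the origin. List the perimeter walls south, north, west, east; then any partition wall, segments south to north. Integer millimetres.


cube([4000, 100, 2800]);
translate([0, 3900, 0]) cube([4000, 100, 2800]);
translate([0, 100, 0]) cube([100, 3800, 2800]);
translate([3900, 100, 0]) cube([100, 3800, 2800]);
translate([2250, 100, 0]) cube([100, 750, 2800]);
translate([2250, 1600, 0]) cube([100, 2300, 2800]);
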